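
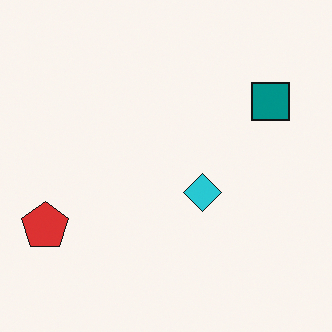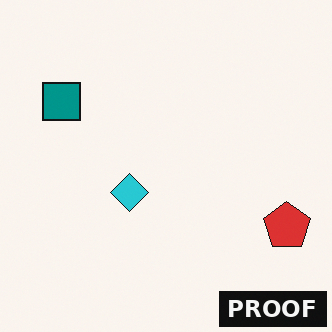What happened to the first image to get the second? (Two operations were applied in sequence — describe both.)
The second image is the first flipped horizontally (left ↔ right), then watermarked with the text "PROOF" in the lower-right corner.

The red pentagon is in the bottom-left of the first image and the bottom-right of the second — shapes on opposite sides of the vertical midline have swapped in a mirror flip. A dark label reading "PROOF" appears in the lower-right corner.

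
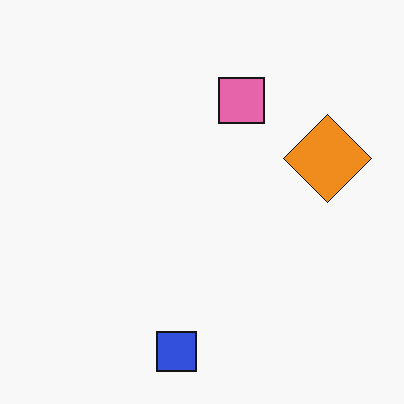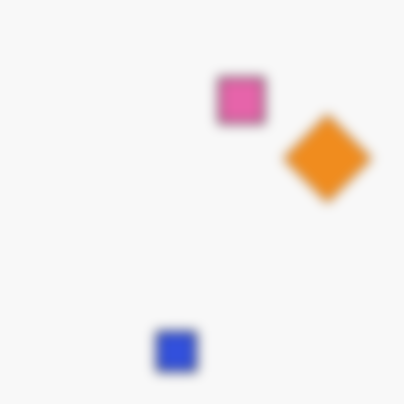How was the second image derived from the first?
The image was heavily blurred.

Shape edges and outlines are uniformly softened across the whole image.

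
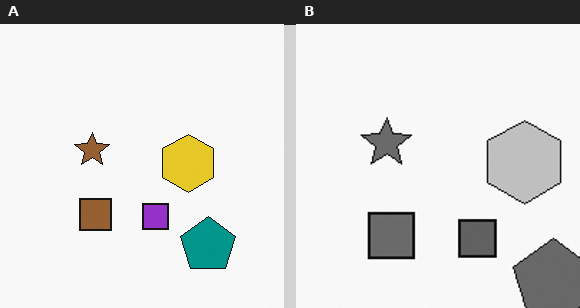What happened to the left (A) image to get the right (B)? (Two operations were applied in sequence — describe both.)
The transformation is: cropped slightly and scaled back up, then converted to grayscale.

The visible shapes are larger and the field of view is narrower; shapes near the original edges may be partly or wholly outside the frame — a crop-and-rescale. All color is removed — every shape is now a shade of grey.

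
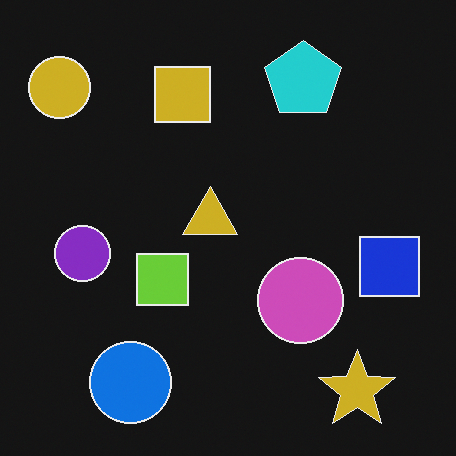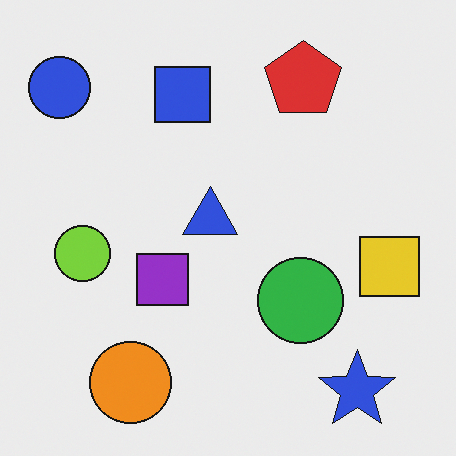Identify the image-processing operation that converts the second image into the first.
This is the original image color-inverted (negative).

The light background has become dark and every shape's color is its complement — a photographic negative.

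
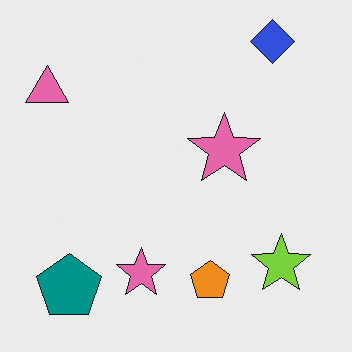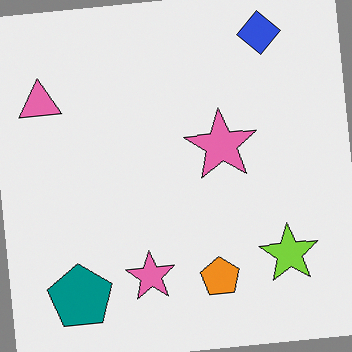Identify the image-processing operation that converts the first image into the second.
This is the original image rotated counter-clockwise by a few degrees.

Every shape is tilted by the same angle and the image corners show triangular fill wedges — a whole-image rotation by a non-right angle.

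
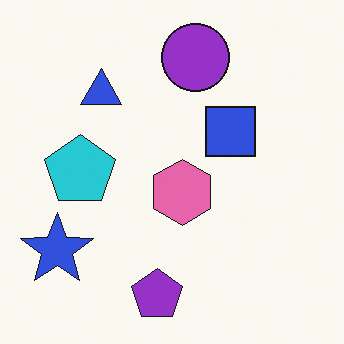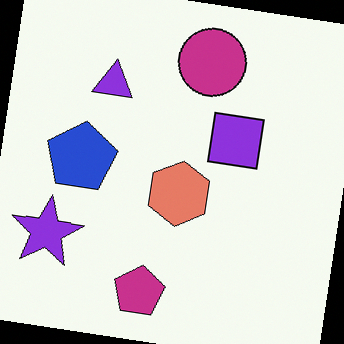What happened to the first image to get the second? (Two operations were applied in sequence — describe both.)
The image was rotated clockwise by a small amount, then hue-shifted slightly.

Every shape is tilted by the same angle and the image corners show triangular fill wedges — a whole-image rotation by a non-right angle. Every shape's color has rotated by the same amount around the hue wheel — a uniform hue shift.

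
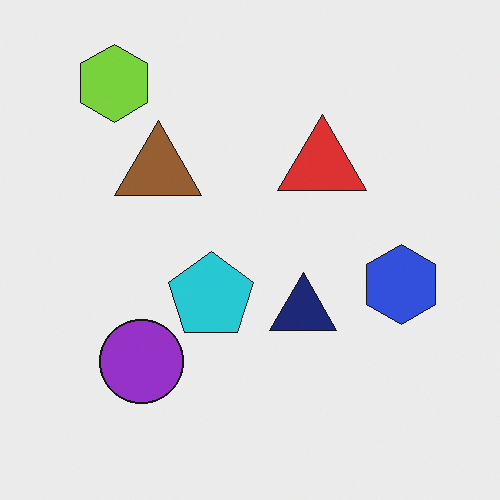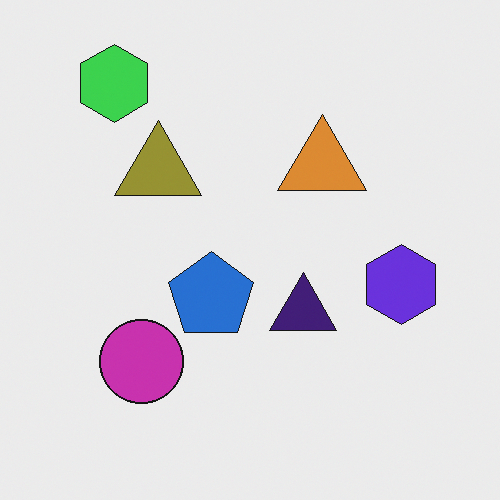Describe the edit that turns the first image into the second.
It was hue-shifted slightly.

Every shape's color has rotated by the same amount around the hue wheel — a uniform hue shift.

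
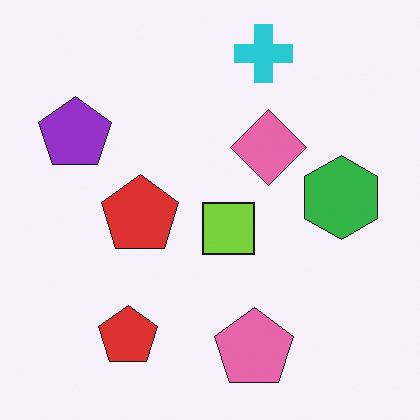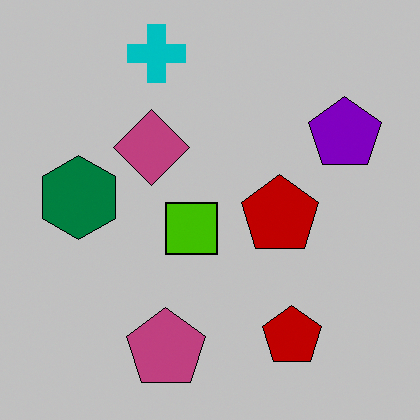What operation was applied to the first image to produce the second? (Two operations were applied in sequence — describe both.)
It was flipped horizontally (left ↔ right), then aggressively posterized.

The purple pentagon is in the top-left of the first image and the top-right of the second — shapes on opposite sides of the vertical midline have swapped in a mirror flip. Each flat color has snapped to a coarser quantized level — most visibly, the near-white background has dropped to a flat grey.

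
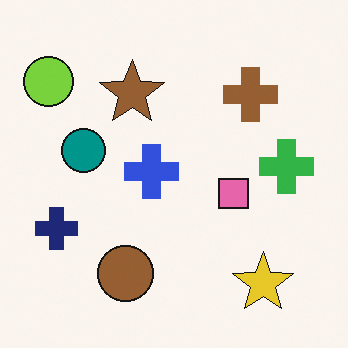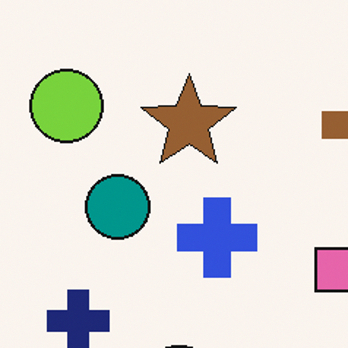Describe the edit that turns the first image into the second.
It was cropped slightly and scaled back up.

The visible shapes are larger and the field of view is narrower; shapes near the original edges may be partly or wholly outside the frame — a crop-and-rescale.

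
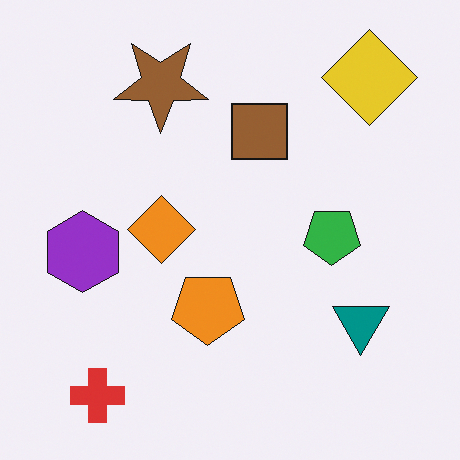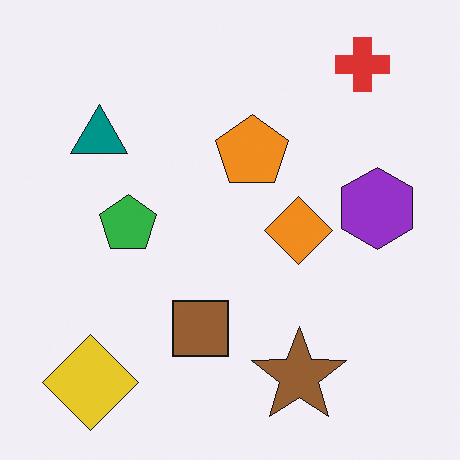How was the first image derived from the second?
This is the original image rotated 180°.

The red cross sits in the top-right of the second image and the bottom-left of the first — consistent with a whole-image 180° rotation.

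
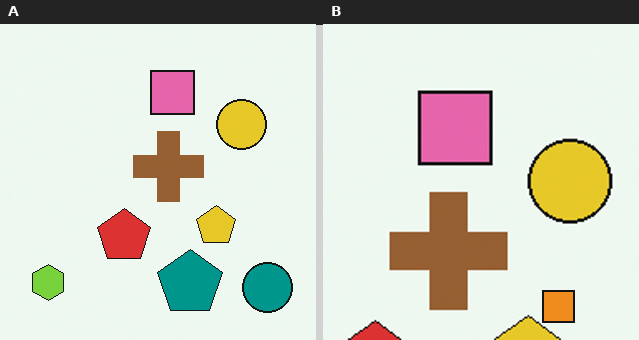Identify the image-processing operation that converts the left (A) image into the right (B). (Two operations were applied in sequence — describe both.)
The transformation is: cropped to a noticeably smaller region and rescaled, then overlaid with an additional orange square.

The visible shapes are larger and the field of view is narrower; shapes near the original edges may be partly or wholly outside the frame — a crop-and-rescale. An orange square appears in the right (B) image that is absent from the left (A).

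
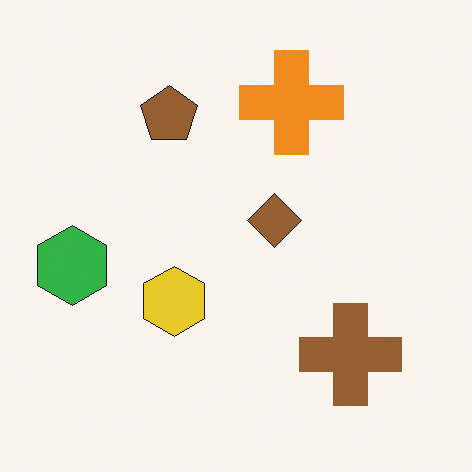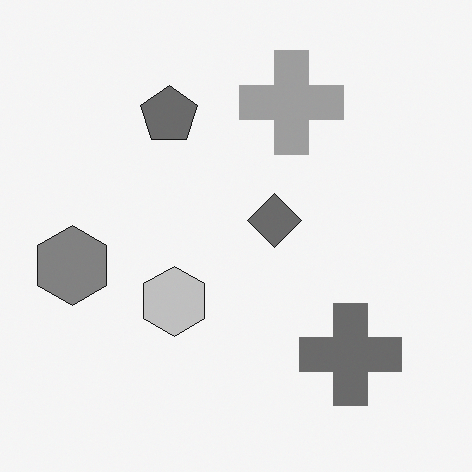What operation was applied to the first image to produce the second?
It was converted to grayscale.

All color is removed — every shape is now a shade of grey.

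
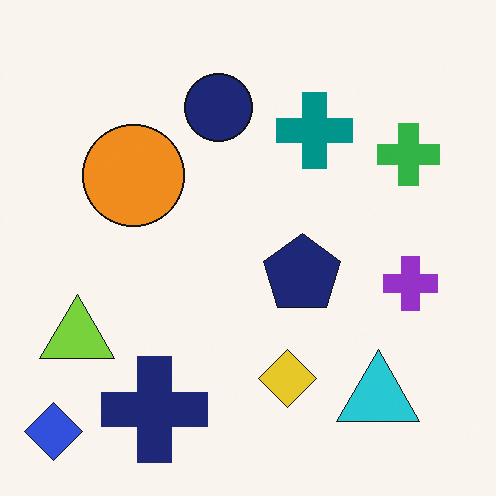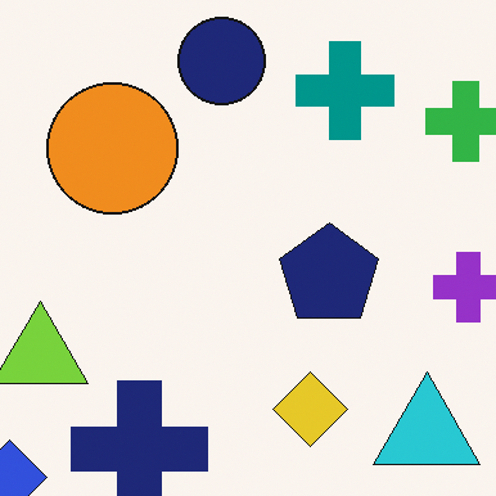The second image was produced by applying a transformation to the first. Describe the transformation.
It was cropped to a modestly smaller region and rescaled.

The visible shapes are larger and the field of view is narrower; shapes near the original edges may be partly or wholly outside the frame — a crop-and-rescale.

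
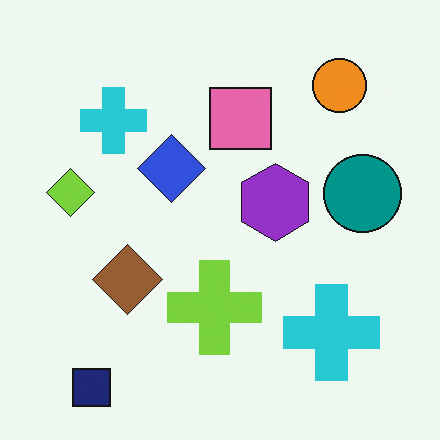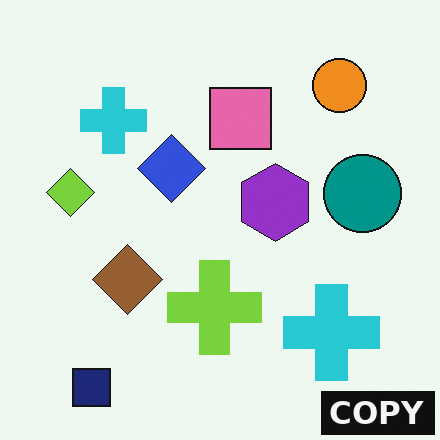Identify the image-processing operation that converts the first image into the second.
The transformation is: watermarked with the text "COPY" in the lower-right corner.

A dark label reading "COPY" appears in the lower-right corner.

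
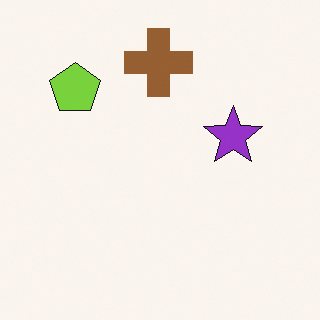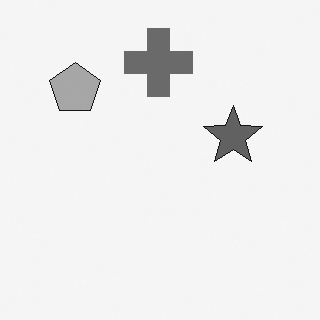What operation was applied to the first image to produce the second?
This is the original image converted to grayscale.

All color is removed — every shape is now a shade of grey.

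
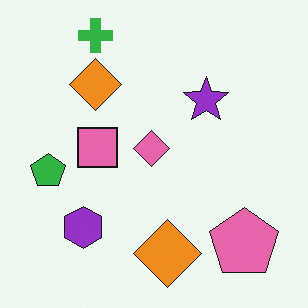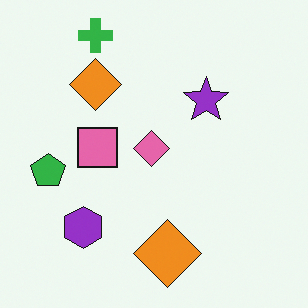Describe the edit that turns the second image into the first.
The image was overlaid with an additional pink pentagon.

A pink pentagon appears in the first image that is absent from the second.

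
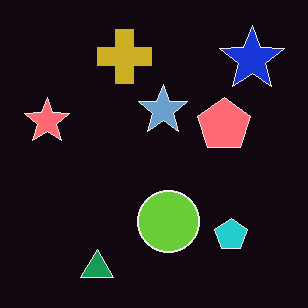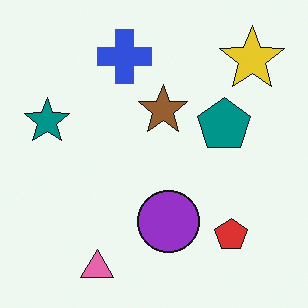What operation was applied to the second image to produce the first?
Color-inverted (negative).

The light background has become dark and every shape's color is its complement — a photographic negative.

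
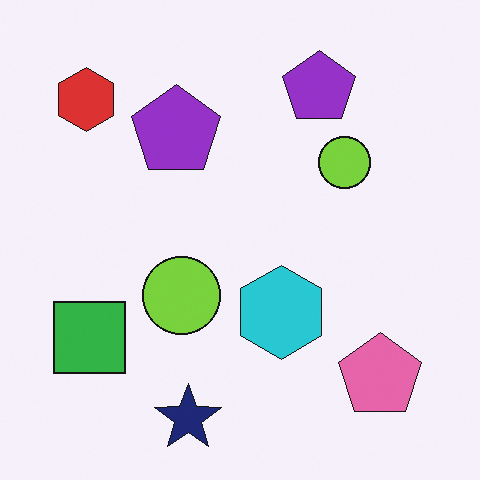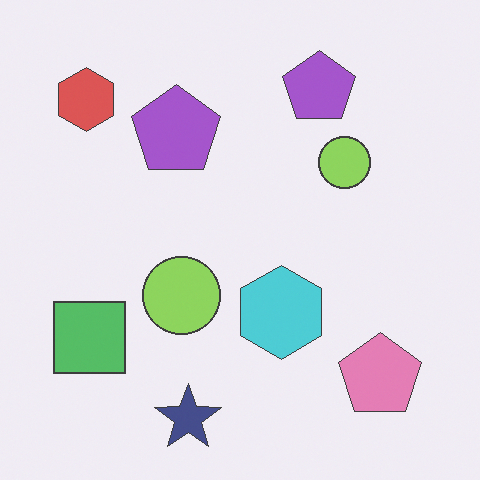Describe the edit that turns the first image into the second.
It was given slightly reduced contrast.

Tones are pushed toward mid-grey across the whole image — a global contrast change.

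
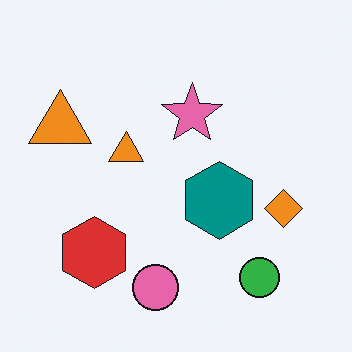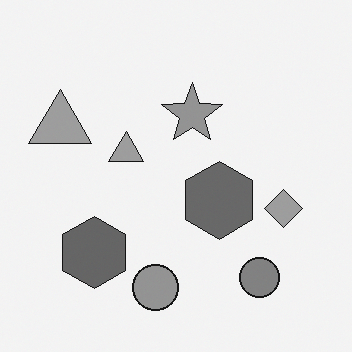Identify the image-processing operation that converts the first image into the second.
The image was converted to grayscale.

All color is removed — every shape is now a shade of grey.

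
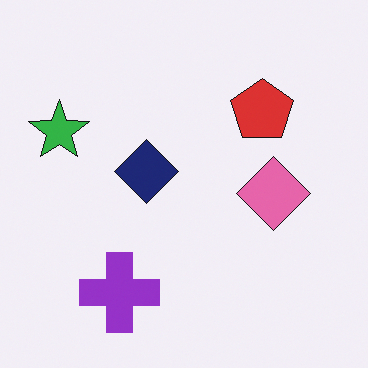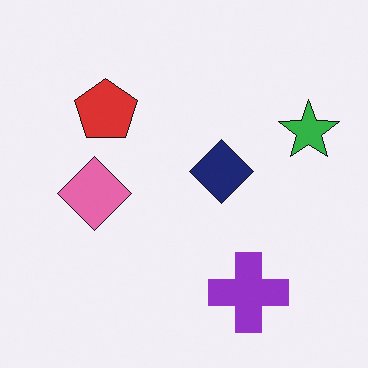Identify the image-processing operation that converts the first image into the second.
This is the original image flipped horizontally (left ↔ right).

The green star is in the left of the first image and the right of the second — shapes on opposite sides of the vertical midline have swapped in a mirror flip.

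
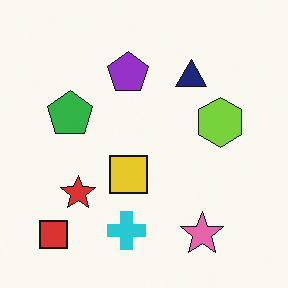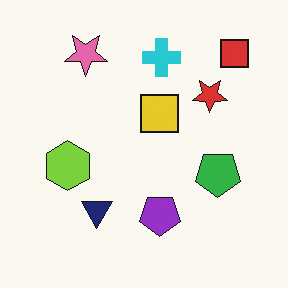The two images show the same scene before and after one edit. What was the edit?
This is the original image rotated 180°.

The red square sits in the bottom-left of the first image and the top-right of the second — consistent with a whole-image 180° rotation.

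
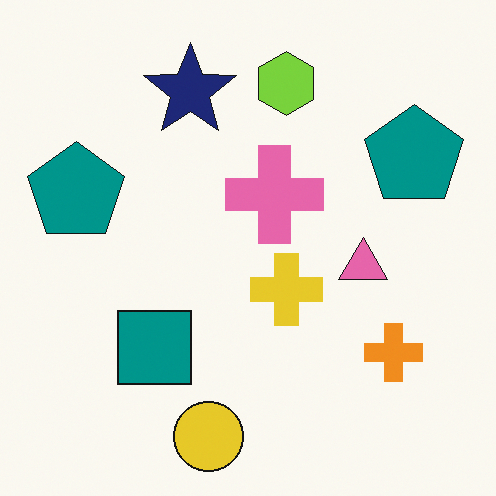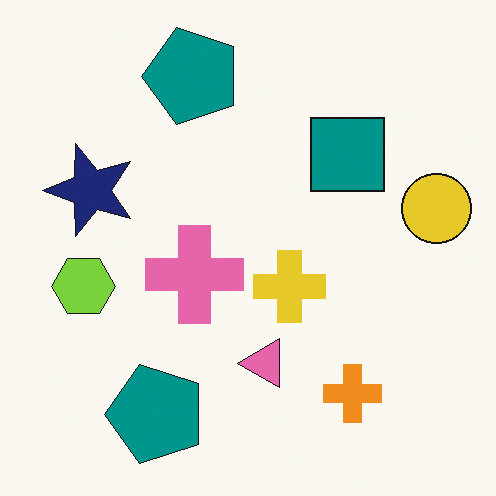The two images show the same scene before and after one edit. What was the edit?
The second image is the first transposed (reflected across the top-left ↔ bottom-right diagonal).

Shapes have swapped their row and column positions — what was in the top-right is now in the bottom-left — a diagonal reflection.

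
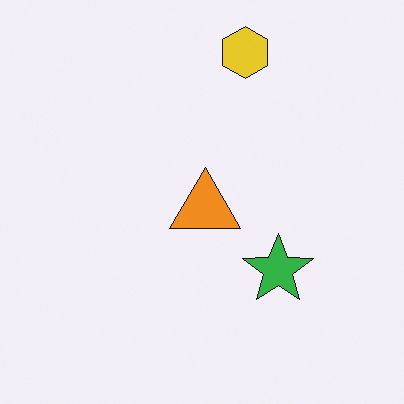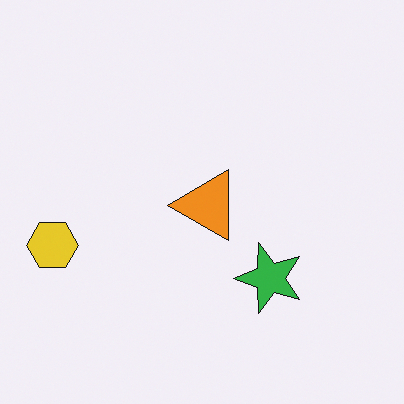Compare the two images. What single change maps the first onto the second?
The transformation is: transposed (reflected across the top-left ↔ bottom-right diagonal).

Shapes have swapped their row and column positions — what was in the top-right is now in the bottom-left — a diagonal reflection.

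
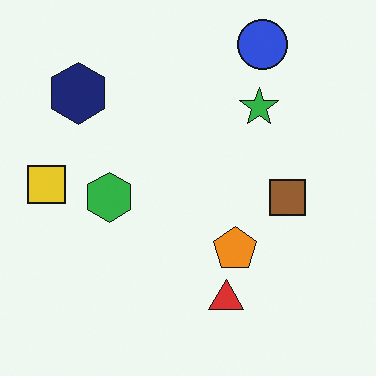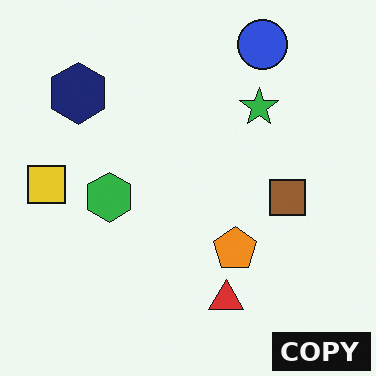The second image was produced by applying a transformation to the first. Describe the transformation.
The second image is the first watermarked with the text "COPY" in the lower-right corner.

A dark label reading "COPY" appears in the lower-right corner.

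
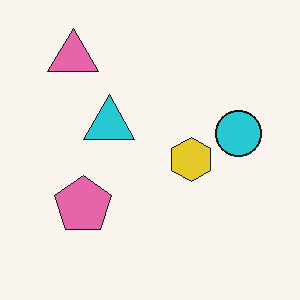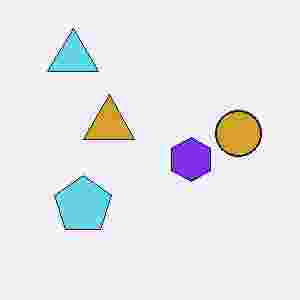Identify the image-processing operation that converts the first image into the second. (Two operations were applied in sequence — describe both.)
It was hue-shifted through roughly half the color wheel, then heavily JPEG-compressed with obvious blocking artifacts.

Every shape's color has rotated by the same amount around the hue wheel — a uniform hue shift. Blocky 8×8 compression artifacts appear around shape edges and the flat background shows ringing — characteristic JPEG degradation.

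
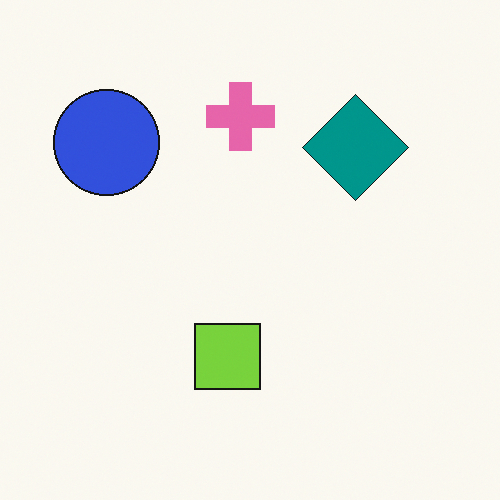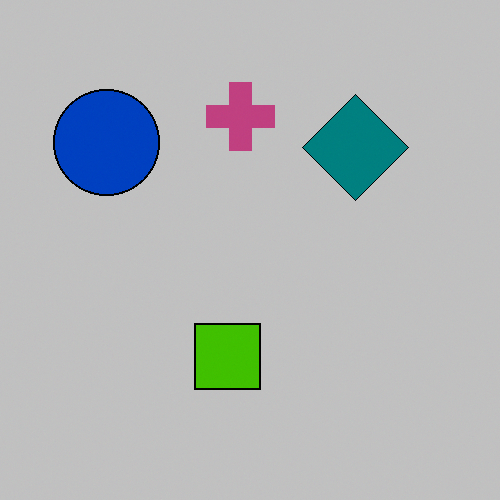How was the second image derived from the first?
The second image is the first heavily posterized to just a handful of flat colors.

Each flat color has snapped to a coarser quantized level — most visibly, the near-white background has dropped to a flat grey.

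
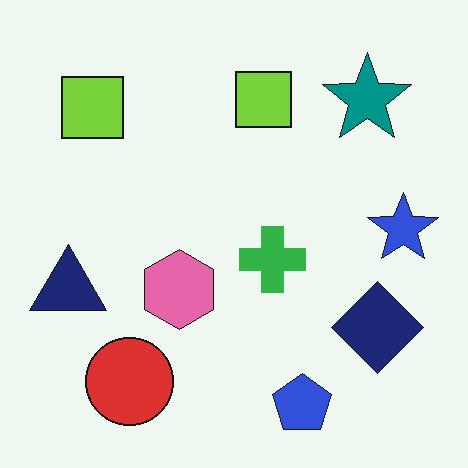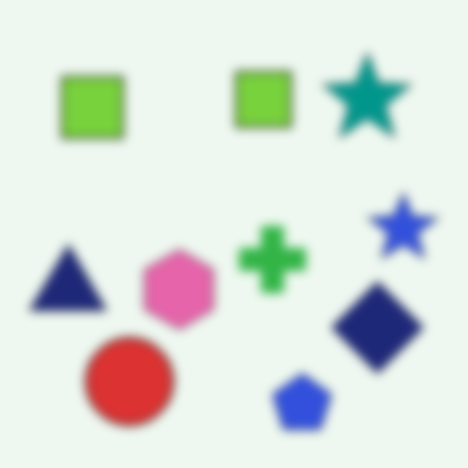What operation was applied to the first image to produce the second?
This is the original image heavily blurred.

Shape edges and outlines are uniformly softened across the whole image.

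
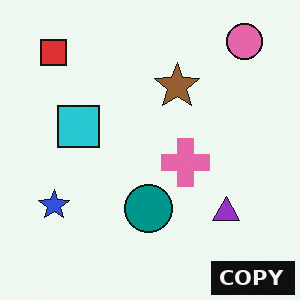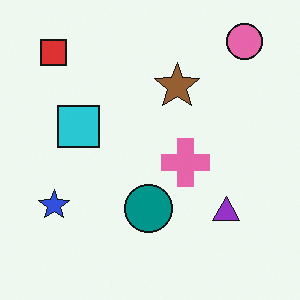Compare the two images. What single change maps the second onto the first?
It was watermarked with the text "COPY" in the lower-right corner.

A dark label reading "COPY" appears in the lower-right corner.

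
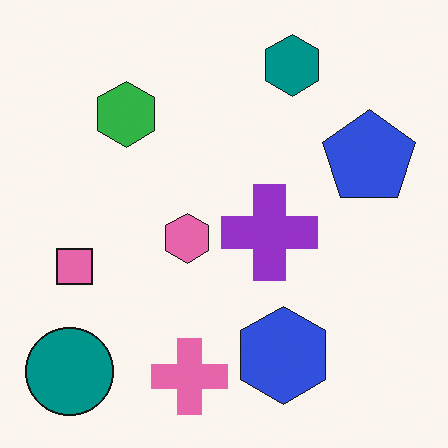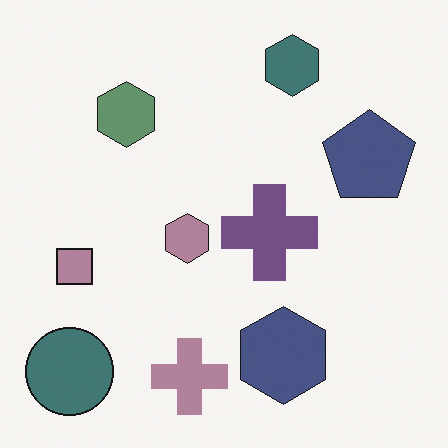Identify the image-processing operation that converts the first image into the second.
The second image is the first made much more muted (saturation change).

All colors are more muted and greyish — a global saturation change.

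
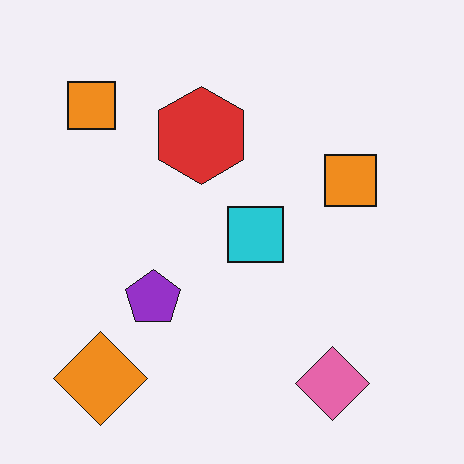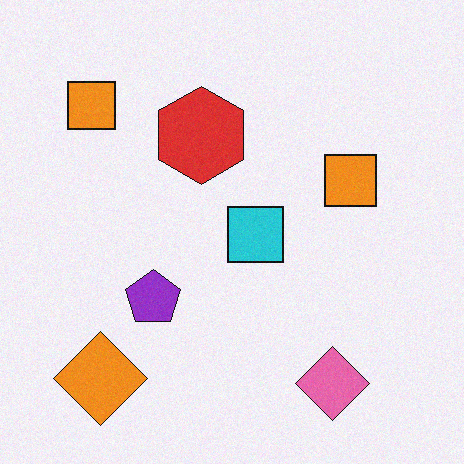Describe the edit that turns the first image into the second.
It was degraded with subtle gaussian noise.

Random speckle covers the whole image, including the flat background.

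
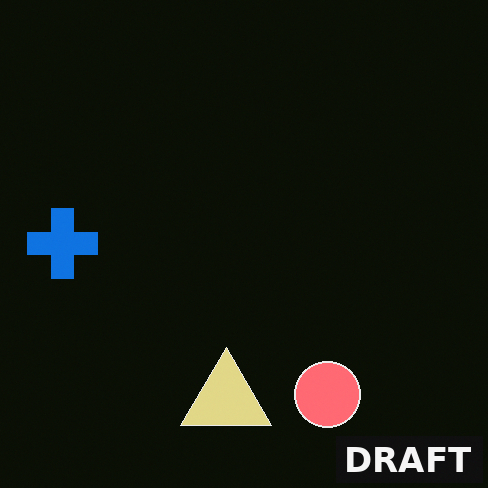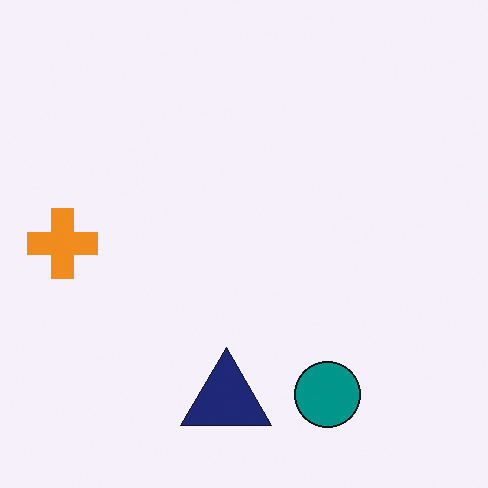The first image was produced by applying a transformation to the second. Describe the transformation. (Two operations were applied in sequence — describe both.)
The transformation is: color-inverted (negative), then watermarked with the text "DRAFT" in the lower-right corner.

The light background has become dark and every shape's color is its complement — a photographic negative. A dark label reading "DRAFT" appears in the lower-right corner.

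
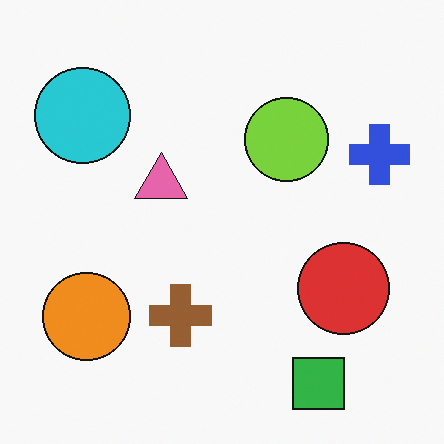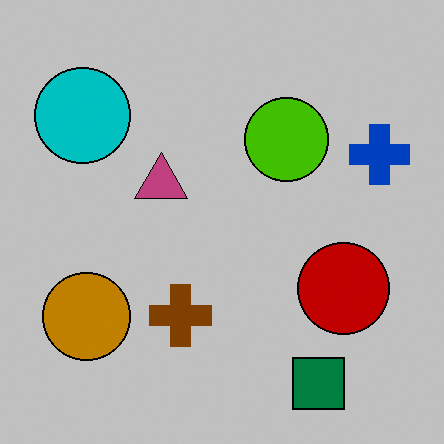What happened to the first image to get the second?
The transformation is: heavily posterized to just a handful of flat colors.

Each flat color has snapped to a coarser quantized level — most visibly, the near-white background has dropped to a flat grey.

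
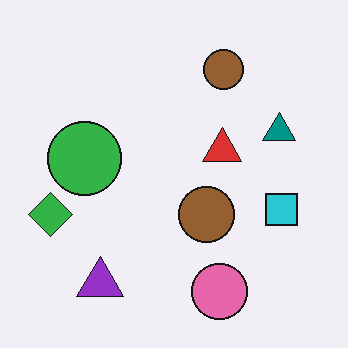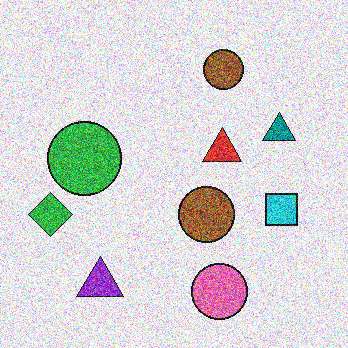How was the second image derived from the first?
The second image is the first degraded with heavy additive noise.

Random speckle covers the whole image, including the flat background.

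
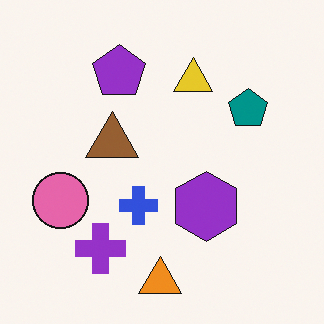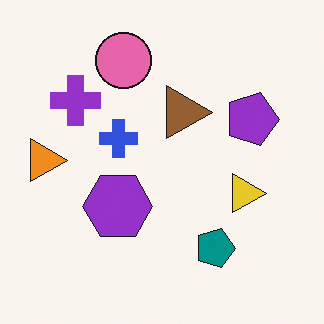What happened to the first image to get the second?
Rotated 90° clockwise.

The orange triangle sits in the bottom of the first image and the left of the second — consistent with a whole-image 90° clockwise rotation.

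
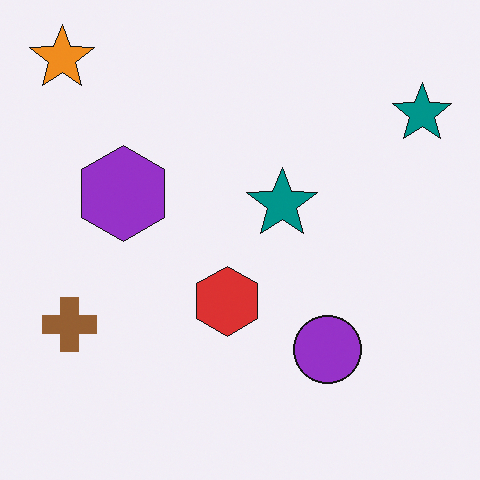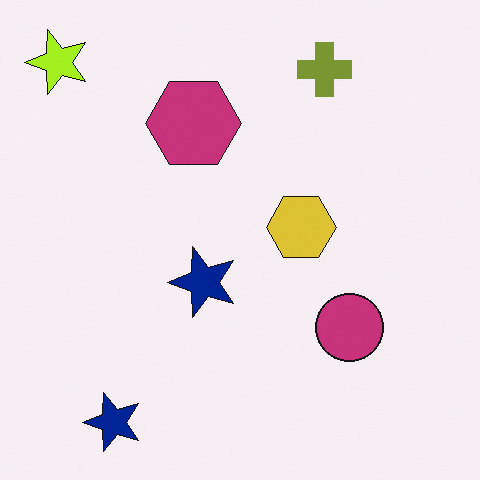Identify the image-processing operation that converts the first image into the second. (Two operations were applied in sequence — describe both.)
The transformation is: hue-shifted by a small amount, then transposed (reflected across the top-left ↔ bottom-right diagonal).

Every shape's color has rotated by the same amount around the hue wheel — a uniform hue shift. Shapes have swapped their row and column positions — what was in the top-right is now in the bottom-left — a diagonal reflection.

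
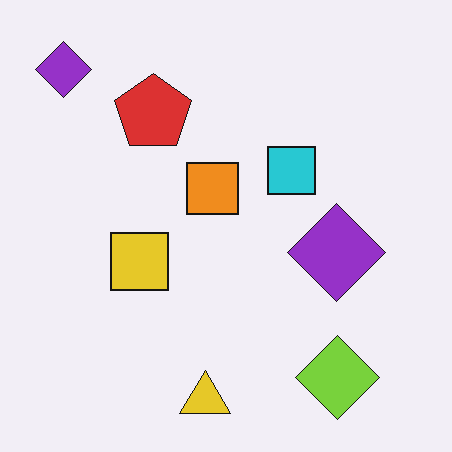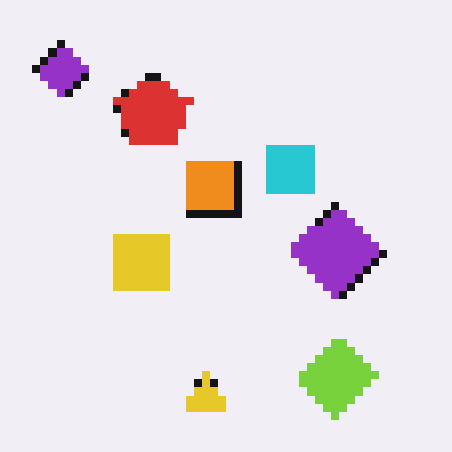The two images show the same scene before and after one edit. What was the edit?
The transformation is: pixelated into visible square blocks.

Shapes are reduced to large square blocks; fine edges and outlines are lost — a downscale-then-upscale (mosaic) effect.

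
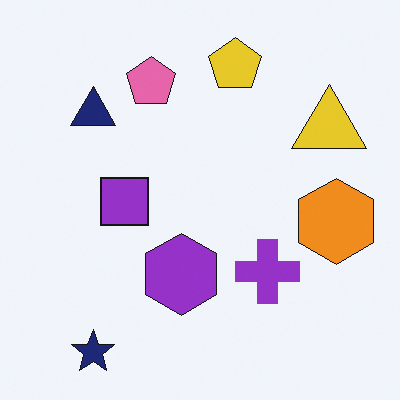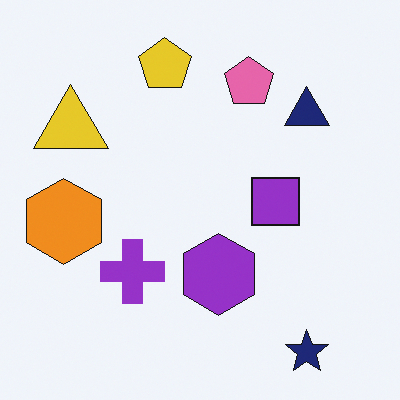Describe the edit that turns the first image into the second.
The transformation is: flipped horizontally (left ↔ right).

The orange hexagon is in the right of the first image and the left of the second — shapes on opposite sides of the vertical midline have swapped in a mirror flip.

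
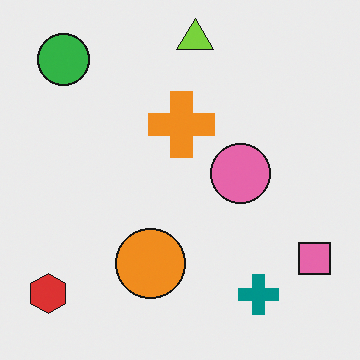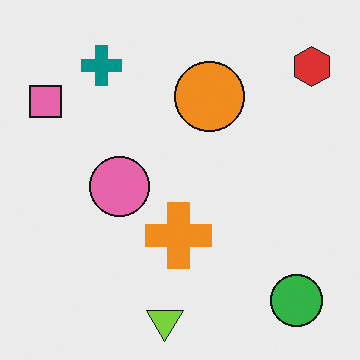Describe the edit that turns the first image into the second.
It was rotated 180°.

The red hexagon sits in the bottom-left of the first image and the top-right of the second — consistent with a whole-image 180° rotation.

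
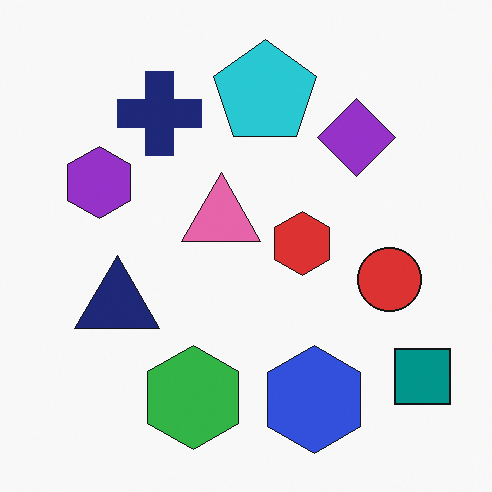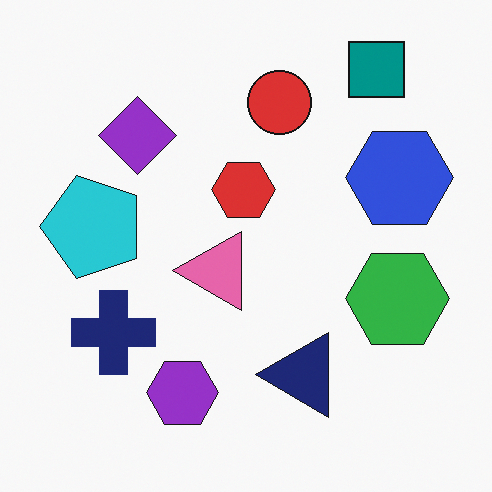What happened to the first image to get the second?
The transformation is: rotated 90° counter-clockwise.

The teal square sits in the bottom-right of the first image and the top-right of the second — consistent with a whole-image 90° counter-clockwise rotation.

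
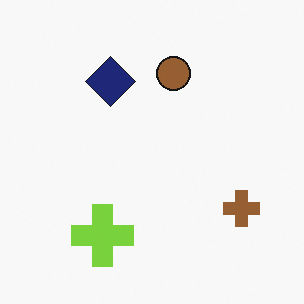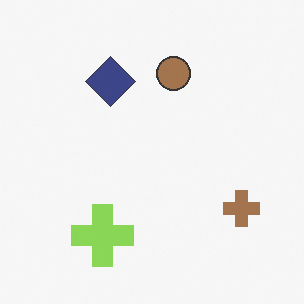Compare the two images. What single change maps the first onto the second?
It was given slightly reduced contrast.

Tones are pushed toward mid-grey across the whole image — a global contrast change.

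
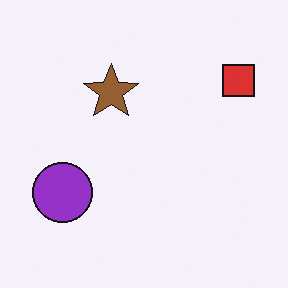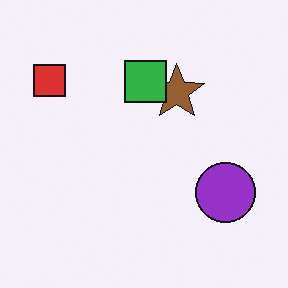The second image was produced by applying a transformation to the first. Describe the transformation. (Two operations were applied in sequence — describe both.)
This is the original image flipped horizontally (left ↔ right), then overlaid with an additional green square.

The red square is in the top-right of the first image and the top-left of the second — shapes on opposite sides of the vertical midline have swapped in a mirror flip. A green square appears in the second image that is absent from the first.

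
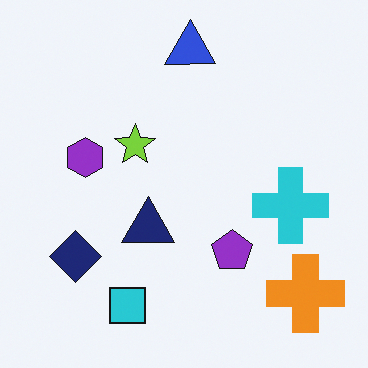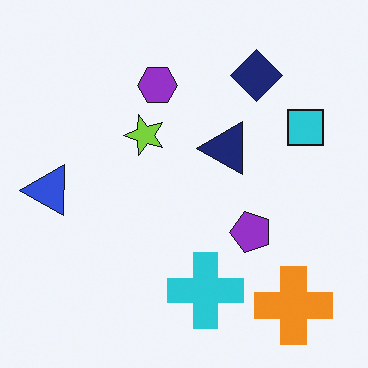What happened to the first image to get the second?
The second image is the first transposed (reflected across the top-left ↔ bottom-right diagonal).

Shapes have swapped their row and column positions — what was in the top-right is now in the bottom-left — a diagonal reflection.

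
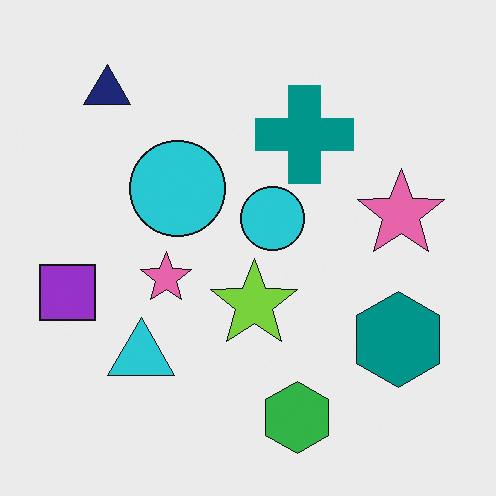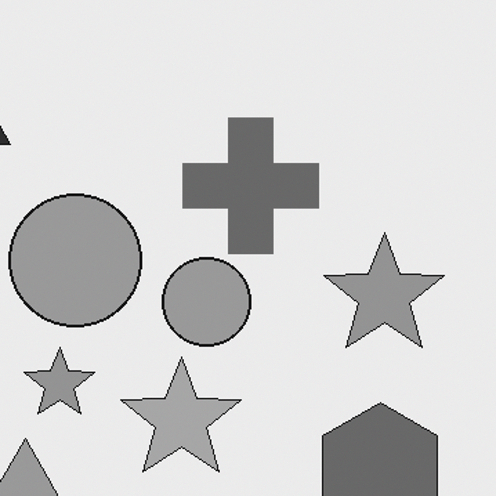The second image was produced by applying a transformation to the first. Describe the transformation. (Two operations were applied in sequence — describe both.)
The second image is the first cropped to a modestly smaller region and rescaled, then converted to grayscale.

The visible shapes are larger and the field of view is narrower; shapes near the original edges may be partly or wholly outside the frame — a crop-and-rescale. All color is removed — every shape is now a shade of grey.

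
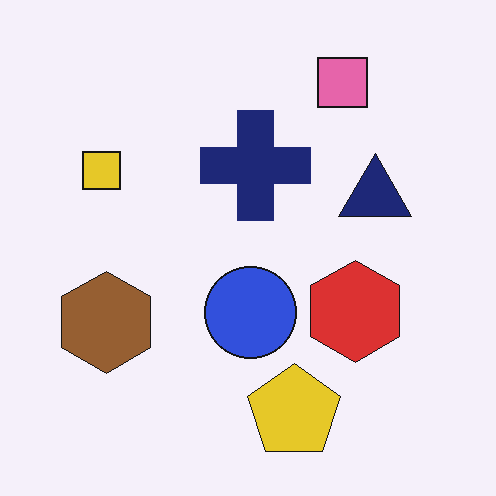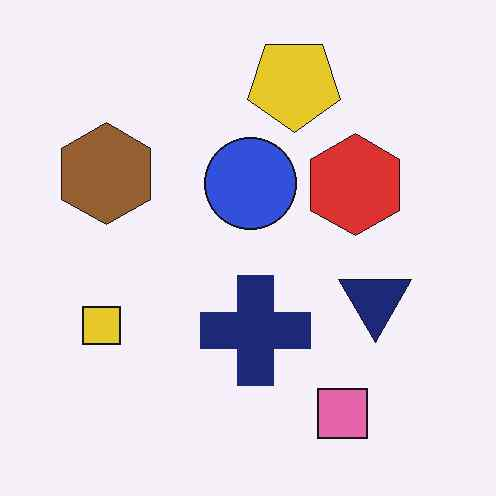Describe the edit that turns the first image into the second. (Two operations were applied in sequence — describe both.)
The transformation is: flipped vertically (top ↔ bottom), then JPEG-compressed with visible artifacts.

The pink square is in the top-right of the first image and the bottom-right of the second — shapes on opposite sides of the horizontal midline have swapped in a mirror flip. Blocky 8×8 compression artifacts appear around shape edges and the flat background shows ringing — characteristic JPEG degradation.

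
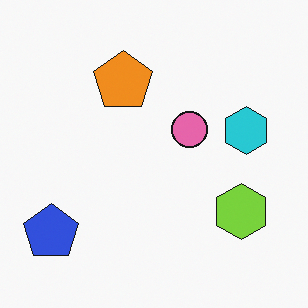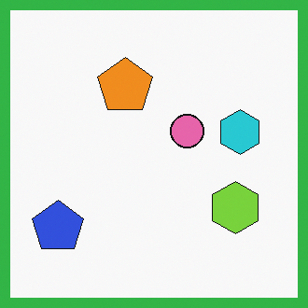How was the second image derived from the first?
Framed with a green border.

A solid green frame runs around the edge of the second image, with the content slightly shrunk inside it.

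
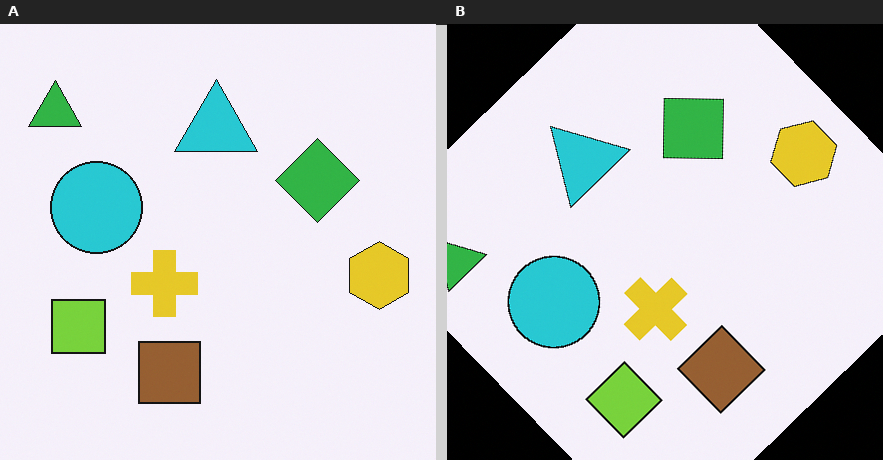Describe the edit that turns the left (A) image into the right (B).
It was rotated counter-clockwise by a large amount — several tens of degrees.

Every shape is tilted by the same angle and the image corners show triangular fill wedges — a whole-image rotation by a non-right angle.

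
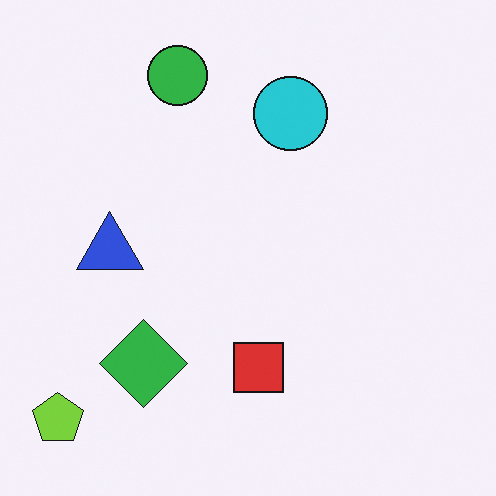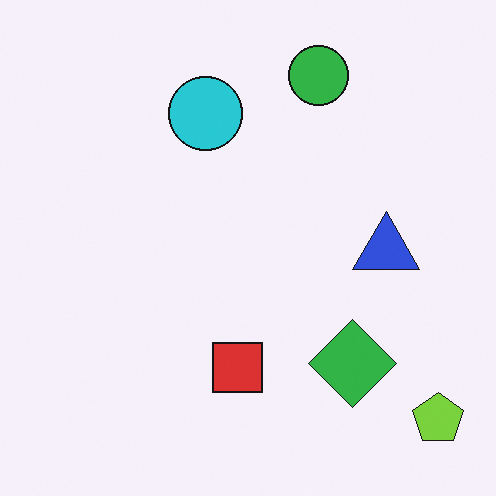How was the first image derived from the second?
Flipped horizontally (left ↔ right).

The lime pentagon is in the bottom-right of the second image and the bottom-left of the first — shapes on opposite sides of the vertical midline have swapped in a mirror flip.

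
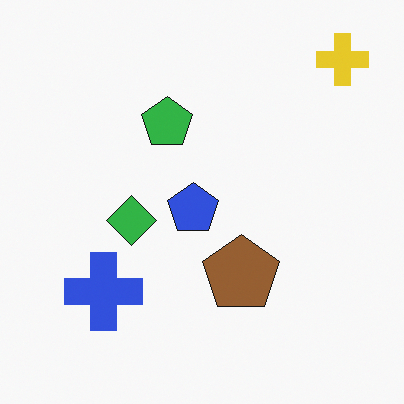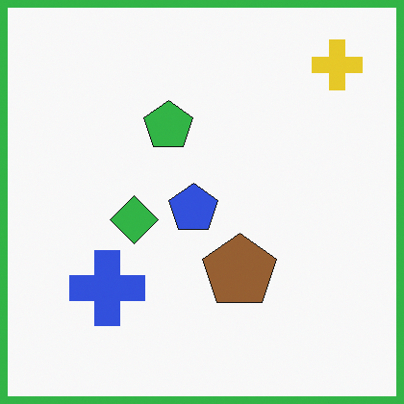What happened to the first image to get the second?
Framed with a green border.

A solid green frame runs around the edge of the second image, with the content slightly shrunk inside it.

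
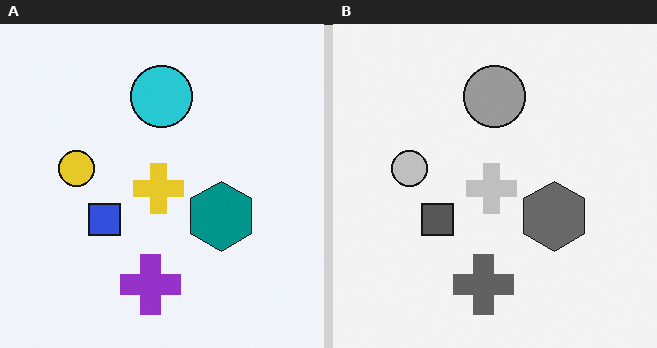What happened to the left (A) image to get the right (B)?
This is the original image converted to grayscale.

All color is removed — every shape is now a shade of grey.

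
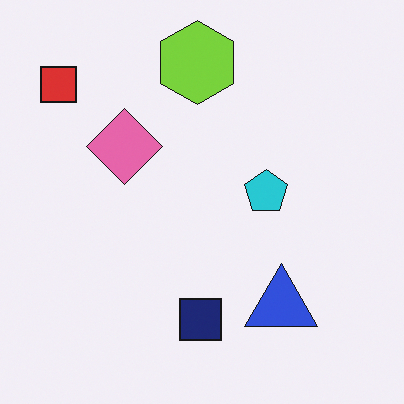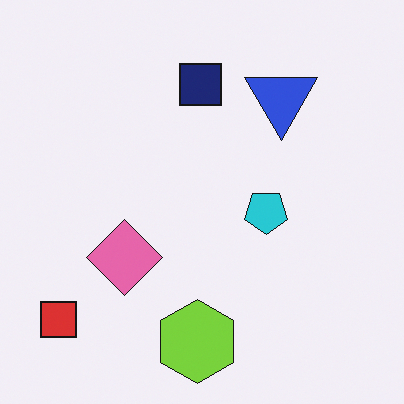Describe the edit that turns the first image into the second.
This is the original image flipped vertically (top ↔ bottom).

The lime hexagon is in the top of the first image and the bottom of the second — shapes on opposite sides of the horizontal midline have swapped in a mirror flip.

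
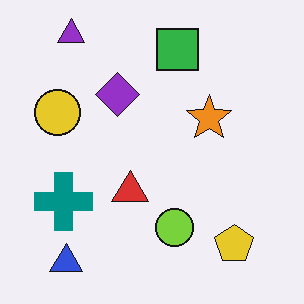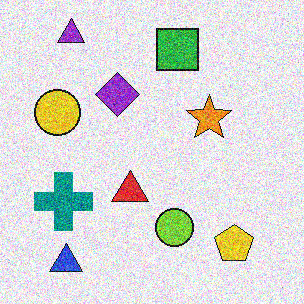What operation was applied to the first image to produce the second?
The image was degraded with a thick layer of grain.

Random speckle covers the whole image, including the flat background.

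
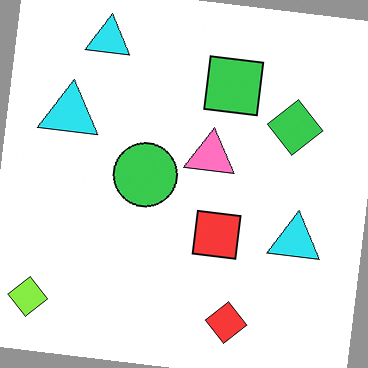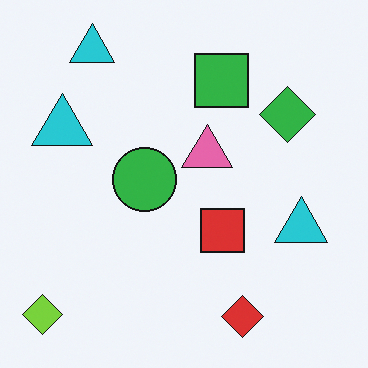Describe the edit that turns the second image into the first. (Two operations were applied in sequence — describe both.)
This is the original image rotated clockwise by a small amount, then brightened a little.

Every shape is tilted by the same angle and the image corners show triangular fill wedges — a whole-image rotation by a non-right angle. Every pixel — background and shapes alike — is uniformly brightened.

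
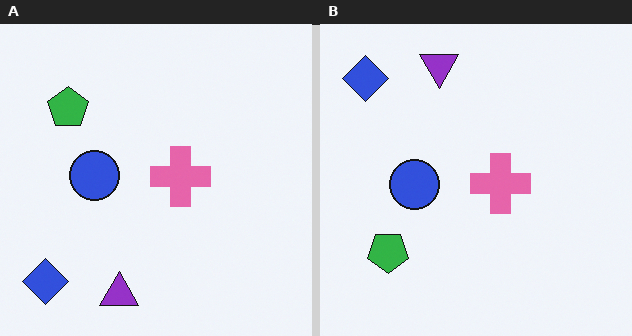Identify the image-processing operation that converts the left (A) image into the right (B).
This is the original image flipped vertically (top ↔ bottom).

The purple triangle is in the bottom of the left (A) image and the top of the right (B) — shapes on opposite sides of the horizontal midline have swapped in a mirror flip.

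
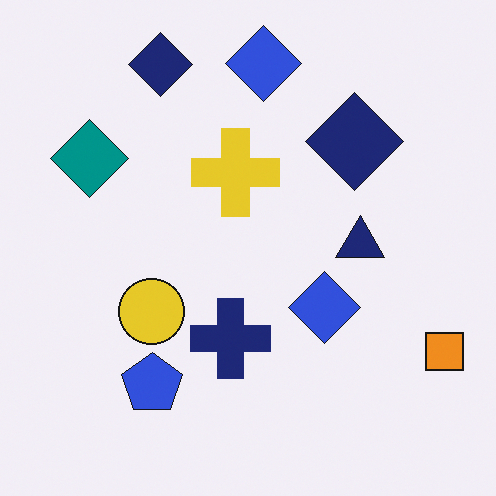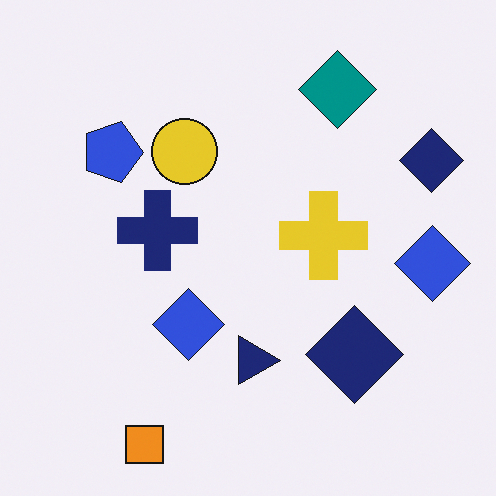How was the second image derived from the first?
This is the original image rotated 90° clockwise.

The orange square sits in the bottom-right of the first image and the bottom-left of the second — consistent with a whole-image 90° clockwise rotation.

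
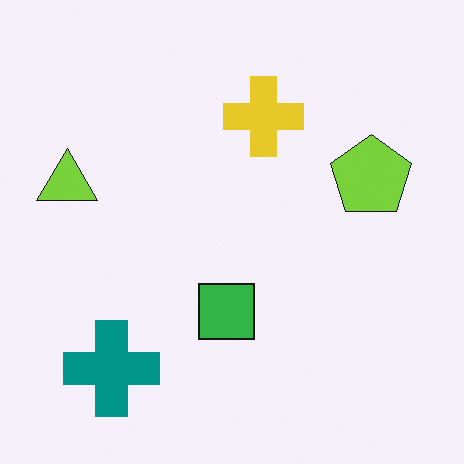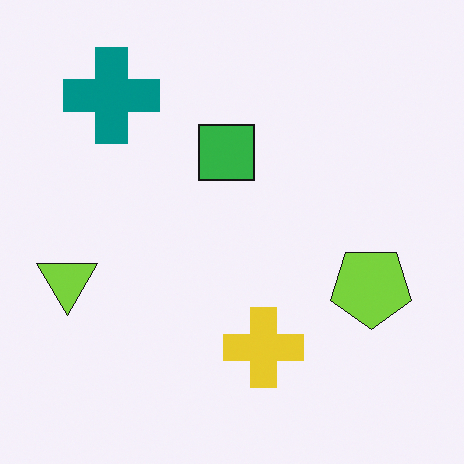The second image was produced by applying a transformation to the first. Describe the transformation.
The image was flipped vertically (top ↔ bottom).

The teal cross is in the bottom-left of the first image and the top-left of the second — shapes on opposite sides of the horizontal midline have swapped in a mirror flip.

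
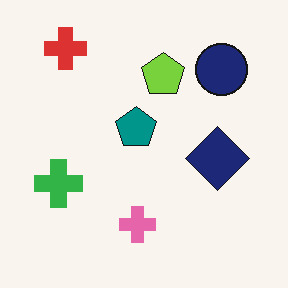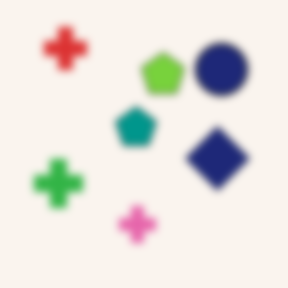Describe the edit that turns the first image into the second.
It was moderately blurred.

Shape edges and outlines are uniformly softened across the whole image.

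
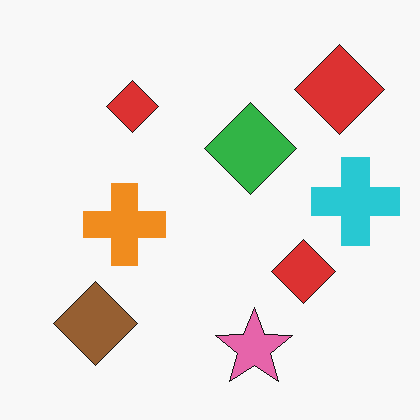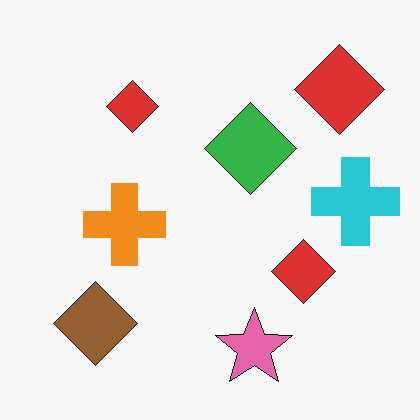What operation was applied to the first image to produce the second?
The image was JPEG-compressed with visible artifacts.

Blocky 8×8 compression artifacts appear around shape edges and the flat background shows ringing — characteristic JPEG degradation.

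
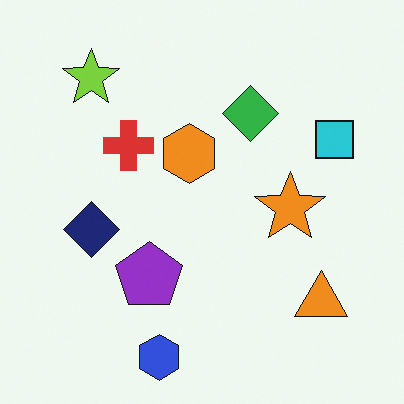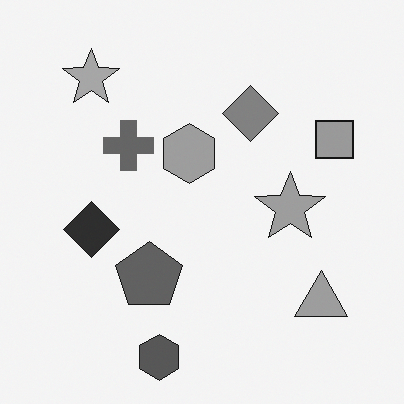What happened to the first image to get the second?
This is the original image converted to grayscale.

All color is removed — every shape is now a shade of grey.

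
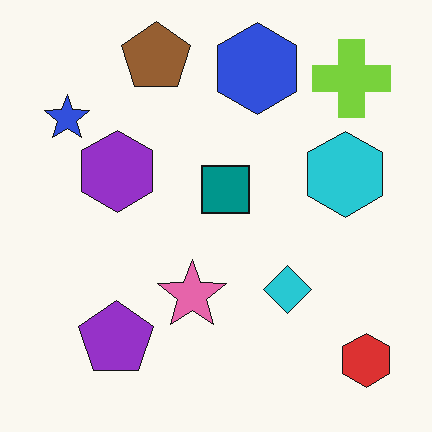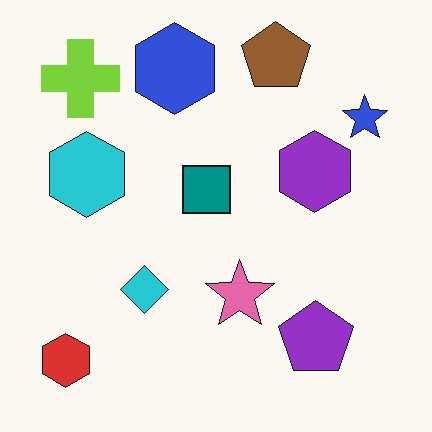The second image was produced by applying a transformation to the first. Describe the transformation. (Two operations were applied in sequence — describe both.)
The second image is the first flipped horizontally (left ↔ right), then JPEG-compressed with visible artifacts.

The red hexagon is in the bottom-right of the first image and the bottom-left of the second — shapes on opposite sides of the vertical midline have swapped in a mirror flip. Blocky 8×8 compression artifacts appear around shape edges and the flat background shows ringing — characteristic JPEG degradation.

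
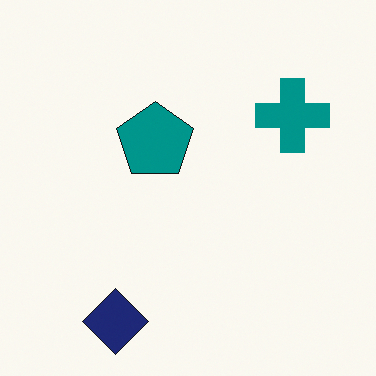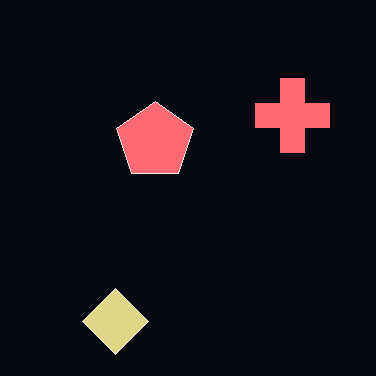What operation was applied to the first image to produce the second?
It was color-inverted (negative).

The light background has become dark and every shape's color is its complement — a photographic negative.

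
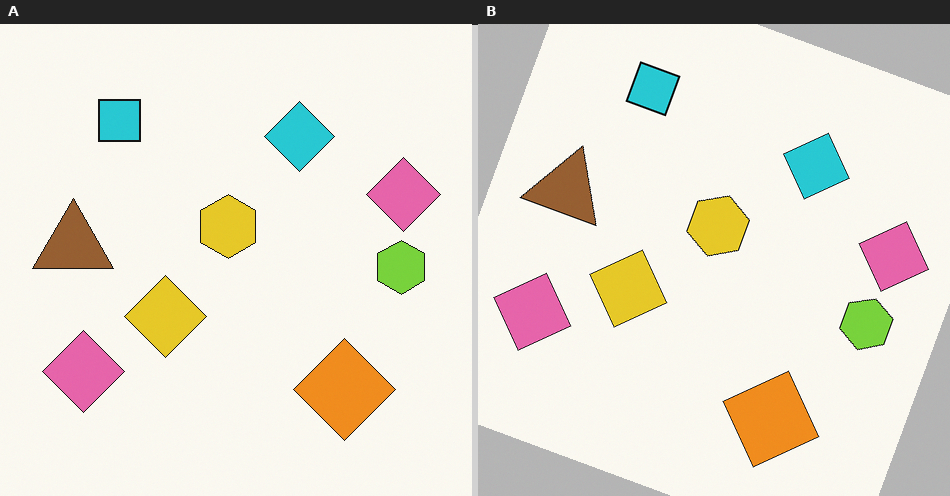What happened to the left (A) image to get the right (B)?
The right (B) image is the left (A) rotated clockwise by a clearly visible amount.

Every shape is tilted by the same angle and the image corners show triangular fill wedges — a whole-image rotation by a non-right angle.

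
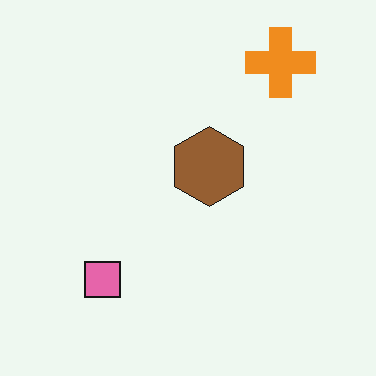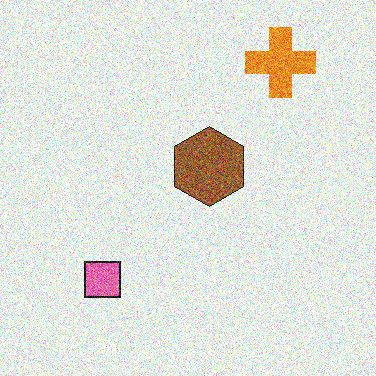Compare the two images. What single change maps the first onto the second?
The transformation is: degraded with strong gaussian noise.

Random speckle covers the whole image, including the flat background.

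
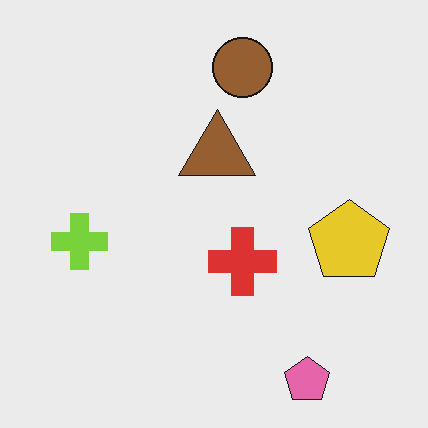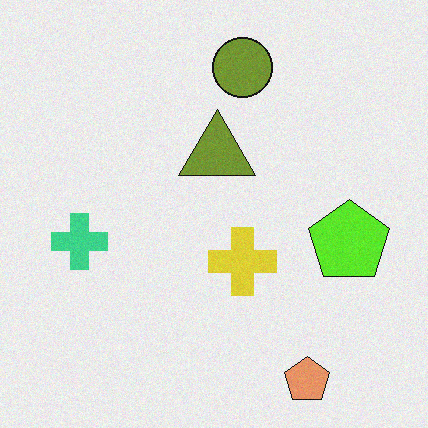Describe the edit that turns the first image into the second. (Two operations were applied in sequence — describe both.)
The second image is the first hue-shifted slightly, then degraded with subtle gaussian noise.

Every shape's color has rotated by the same amount around the hue wheel — a uniform hue shift. Random speckle covers the whole image, including the flat background.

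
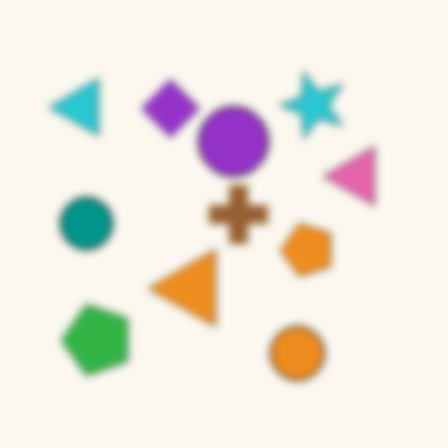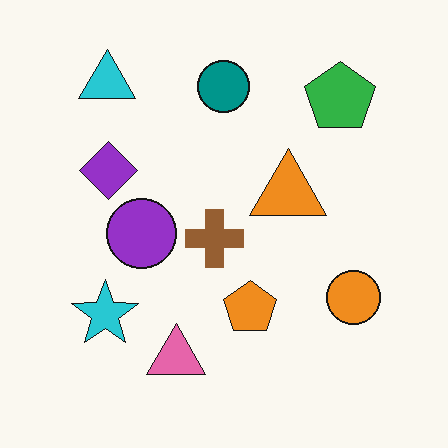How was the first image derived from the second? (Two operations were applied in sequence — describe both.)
The first image is the second transposed (reflected across the top-left ↔ bottom-right diagonal), then moderately blurred.

Shapes have swapped their row and column positions — what was in the top-right is now in the bottom-left — a diagonal reflection. Shape edges and outlines are uniformly softened across the whole image.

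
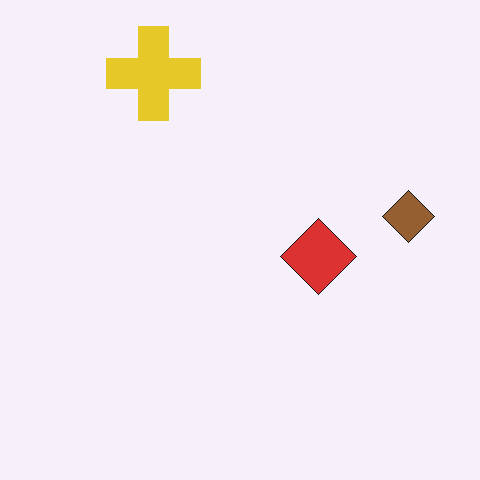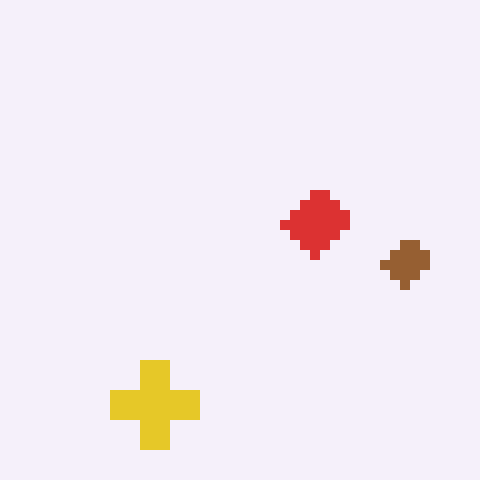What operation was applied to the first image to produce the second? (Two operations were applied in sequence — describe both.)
This is the original image flipped vertically (top ↔ bottom), then coarsely pixelated.

The yellow cross is in the top-left of the first image and the bottom-left of the second — shapes on opposite sides of the horizontal midline have swapped in a mirror flip. Shapes are reduced to large square blocks; fine edges and outlines are lost — a downscale-then-upscale (mosaic) effect.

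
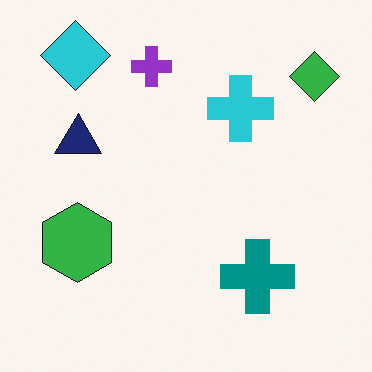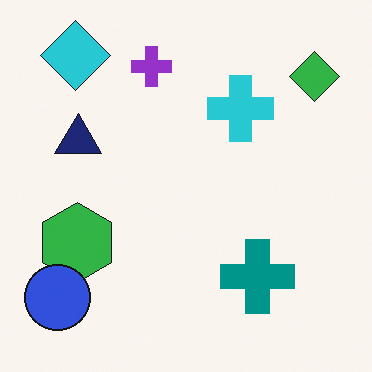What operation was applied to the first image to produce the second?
The image was overlaid with an additional blue circle.

A blue circle appears in the second image that is absent from the first.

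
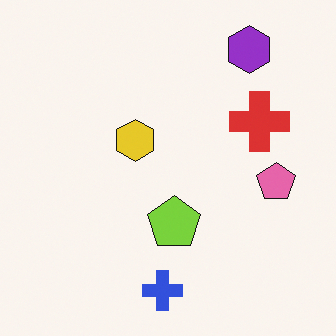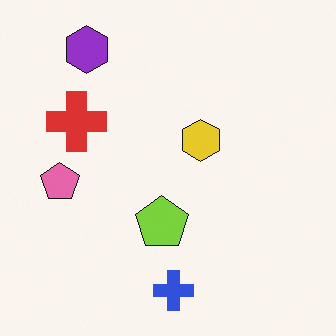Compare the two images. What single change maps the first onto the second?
It was flipped horizontally (left ↔ right).

The pink pentagon is in the right of the first image and the left of the second — shapes on opposite sides of the vertical midline have swapped in a mirror flip.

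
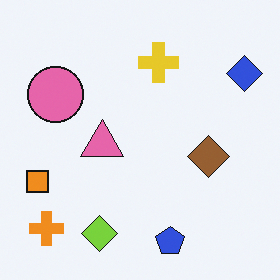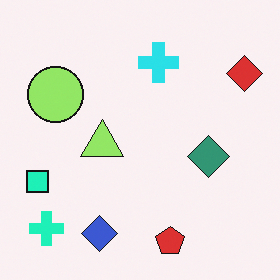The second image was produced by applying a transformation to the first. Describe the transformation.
The image was hue-shifted noticeably.

Every shape's color has rotated by the same amount around the hue wheel — a uniform hue shift.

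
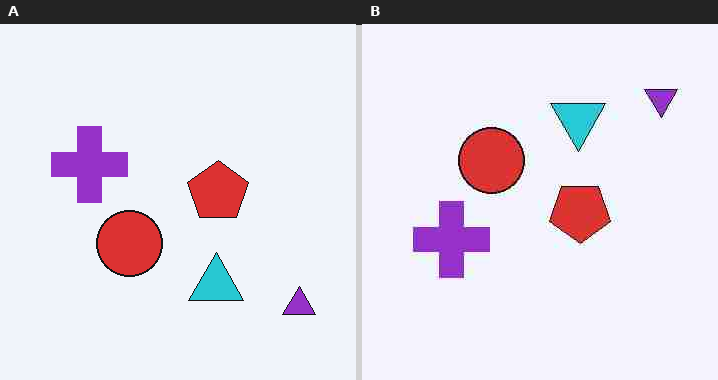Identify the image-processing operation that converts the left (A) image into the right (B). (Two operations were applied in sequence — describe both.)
The image was flipped vertically (top ↔ bottom), then degraded with heavy JPEG compression.

The purple triangle is in the bottom-right of the left (A) image and the top-right of the right (B) — shapes on opposite sides of the horizontal midline have swapped in a mirror flip. Blocky 8×8 compression artifacts appear around shape edges and the flat background shows ringing — characteristic JPEG degradation.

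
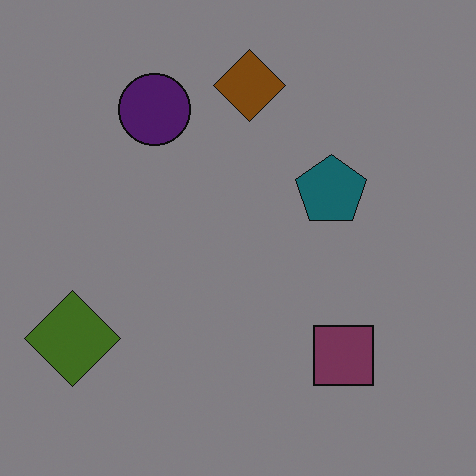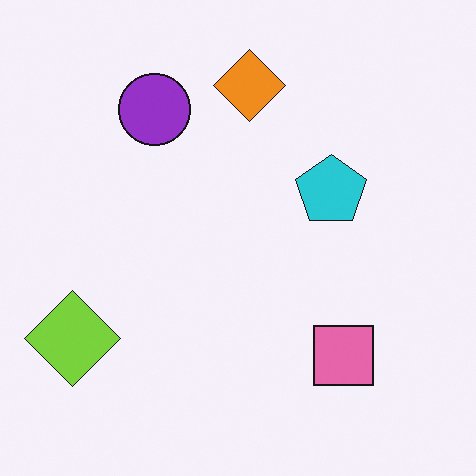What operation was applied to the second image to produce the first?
This is the original image noticeably darkened.

Every pixel — background and shapes alike — is uniformly darkened.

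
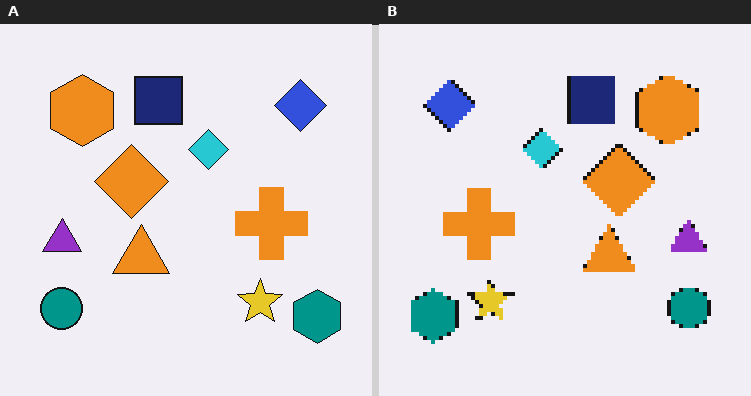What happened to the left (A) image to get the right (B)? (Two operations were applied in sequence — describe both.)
It was flipped horizontally (left ↔ right), then mildly pixelated.

The teal hexagon is in the bottom-right of the left (A) image and the bottom-left of the right (B) — shapes on opposite sides of the vertical midline have swapped in a mirror flip. Shapes are reduced to large square blocks; fine edges and outlines are lost — a downscale-then-upscale (mosaic) effect.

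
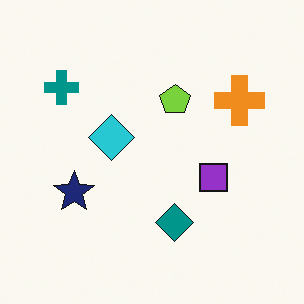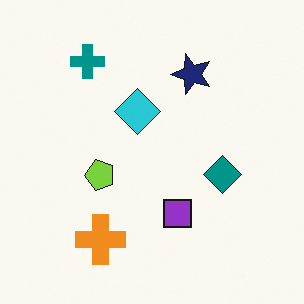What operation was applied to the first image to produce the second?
This is the original image transposed (reflected across the top-left ↔ bottom-right diagonal).

Shapes have swapped their row and column positions — what was in the top-right is now in the bottom-left — a diagonal reflection.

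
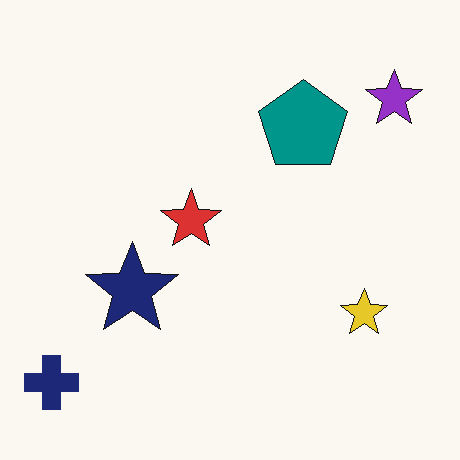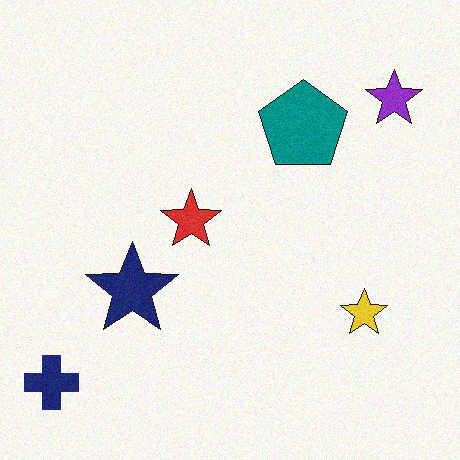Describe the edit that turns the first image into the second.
This is the original image degraded with a light layer of grain.

Random speckle covers the whole image, including the flat background.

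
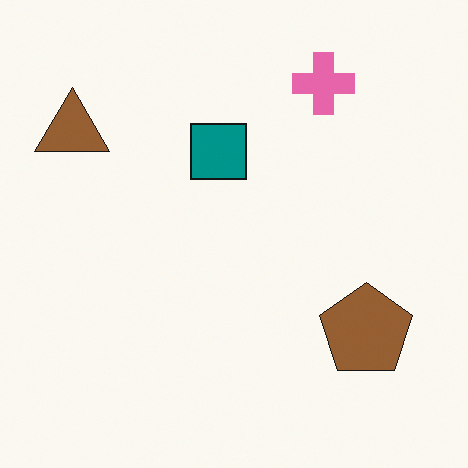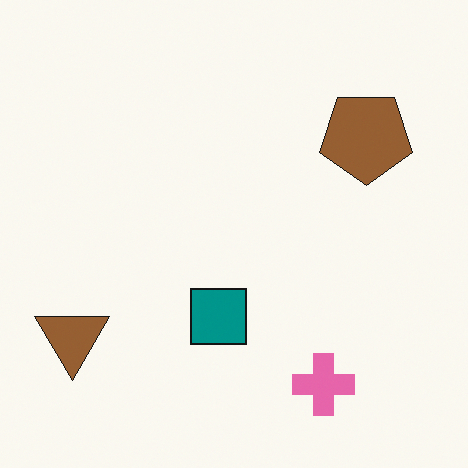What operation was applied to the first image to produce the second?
The second image is the first flipped vertically (top ↔ bottom).

The pink cross is in the top-right of the first image and the bottom-right of the second — shapes on opposite sides of the horizontal midline have swapped in a mirror flip.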